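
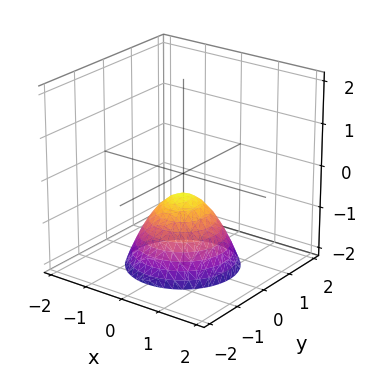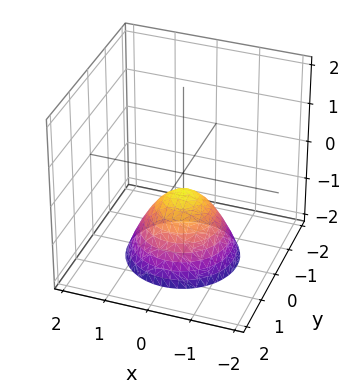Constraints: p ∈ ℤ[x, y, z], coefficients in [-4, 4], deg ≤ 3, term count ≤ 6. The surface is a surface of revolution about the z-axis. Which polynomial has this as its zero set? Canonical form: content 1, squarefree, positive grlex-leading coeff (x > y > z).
2*x^2 + 2*y^2 + 2*z + 1

deg p = 2. No degree-1 surface has this shape.
By symmetry, every cross-section ⟂ z is a circle, so x, y appear only via x² + y².
Observable constraints: no x-intercept at any integer in the box; no y-intercept at any integer in the box.
Matching integer coefficients to the picture gives p.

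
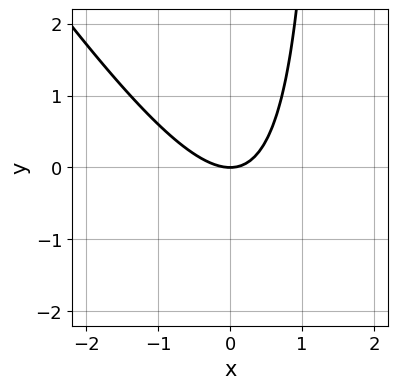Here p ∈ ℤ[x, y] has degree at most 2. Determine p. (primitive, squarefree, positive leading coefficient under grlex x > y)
3*x^2 + 2*x*y - 3*y

The degree is 2 — no degree-1 curve has this shape.
Observable constraints: it meets the x-axis at x = 0 (among the integer gridlines); one y-axis crossing is at y = 0.
Matching integer coefficients to the picture gives p.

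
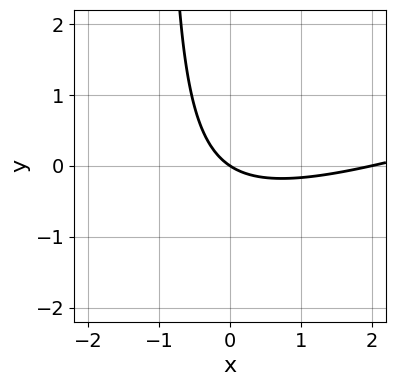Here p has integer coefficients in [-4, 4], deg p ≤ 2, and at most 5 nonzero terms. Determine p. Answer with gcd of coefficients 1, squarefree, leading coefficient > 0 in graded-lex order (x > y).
x^2 - 3*x*y - 2*x - 3*y

1. The degree is 2 — no degree-1 curve has this shape.
2. Observable constraints: among the integer gridlines, it crosses the x-axis at x ∈ {0, 2}; one y-axis crossing is at y = 0.
3. Solving for integer coefficients yields p as stated.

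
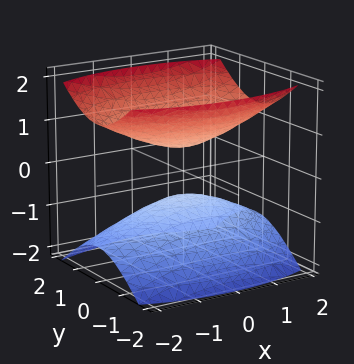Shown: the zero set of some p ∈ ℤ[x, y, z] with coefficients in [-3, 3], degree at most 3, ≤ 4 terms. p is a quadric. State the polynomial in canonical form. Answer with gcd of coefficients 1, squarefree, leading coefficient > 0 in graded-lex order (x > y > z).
x^2 + 3*y^2 - 3*z^2 + 1

1. There are 2 components. They look like related sheets of one shape, so recover p as a whole.
2. Degree: two separate bowl-shaped sheets opening away from each other; a quadric, so deg p = 2.
3. Symmetries: mirror symmetry x ↦ −x ⇒ only even powers of x; it's symmetric under z → −z, forcing even powers of z; it's symmetric under y → −y, forcing even powers of y.
4. Against the integer gridlines: it misses every integer gridline on the x-axis; the surface avoids every integer y-axis point in the box.
5. Solving for integer coefficients yields p as stated.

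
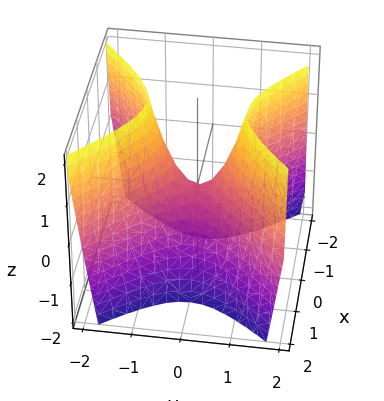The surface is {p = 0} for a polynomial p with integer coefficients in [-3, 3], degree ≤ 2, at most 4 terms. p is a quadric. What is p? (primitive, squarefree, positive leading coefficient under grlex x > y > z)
1. Degree: a saddle surface; a quadric, so deg p = 2.
2. Symmetries: mirror symmetry y ↦ −y ⇒ only even powers of y; it's symmetric under x → −x, forcing even powers of x.
3. Checking where it meets the axes: one y-axis crossing is at y = 0; it meets the x-axis at x = 0 (among the integer gridlines).
4. Matching integer coefficients to the picture gives p.

2*x^2 - 2*y^2 + z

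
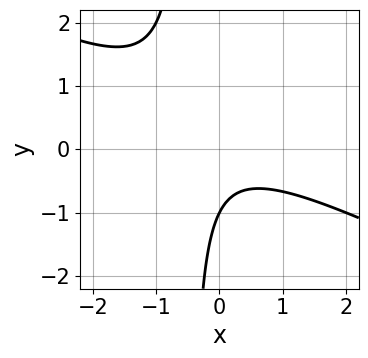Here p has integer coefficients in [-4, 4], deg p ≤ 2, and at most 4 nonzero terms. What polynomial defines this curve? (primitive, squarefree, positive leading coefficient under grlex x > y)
1. Degree: a generic line meets the curve in up to 2 points, so deg p = 2.
2. Observable constraints: it meets the y-axis at y = -1 (among the integer gridlines); it misses every integer gridline on the x-axis.
3. Together with the visible shape, these determine p as stated.

x^2 + 2*x*y + y + 1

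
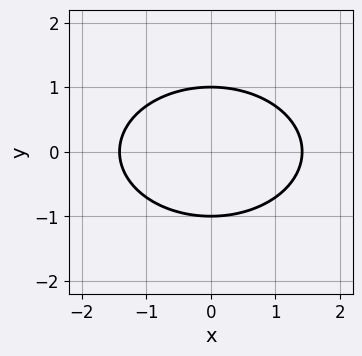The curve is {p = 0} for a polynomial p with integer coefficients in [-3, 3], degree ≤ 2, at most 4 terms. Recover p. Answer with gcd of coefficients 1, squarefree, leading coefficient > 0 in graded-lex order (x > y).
(a) deg p = 2. A generic line meets the curve in up to 2 points.
(b) Symmetries: it's symmetric under x → −x, forcing even powers of x; it's symmetric under y → −y, forcing even powers of y.
(c) Checking where it meets the axes: the y-axis gridline crossings are at y ∈ {-1, 1}.
(d) Matching integer coefficients to the picture gives p.

x^2 + 2*y^2 - 2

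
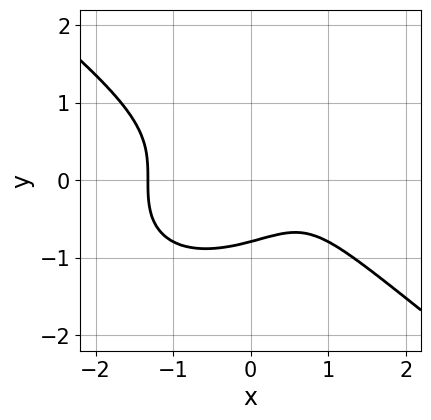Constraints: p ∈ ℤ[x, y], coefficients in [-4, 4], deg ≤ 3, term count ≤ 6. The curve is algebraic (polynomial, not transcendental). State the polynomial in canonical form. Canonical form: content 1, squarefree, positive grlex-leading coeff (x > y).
(a) deg p = 3. No degree-2 curve has this shape.
(b) Matching integer coefficients to the picture gives p.

x^3 + 2*y^3 - x + 1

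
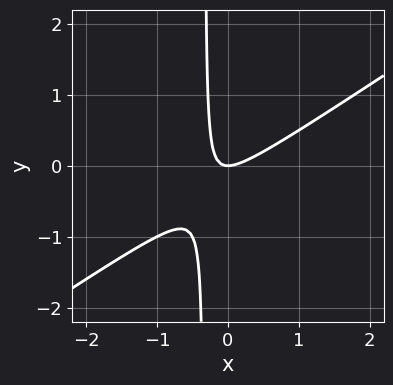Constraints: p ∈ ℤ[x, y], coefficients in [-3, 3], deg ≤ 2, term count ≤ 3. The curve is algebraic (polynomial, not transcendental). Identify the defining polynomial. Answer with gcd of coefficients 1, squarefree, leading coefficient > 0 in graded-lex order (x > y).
2*x^2 - 3*x*y - y

deg p = 2. No degree-1 curve has this shape.
Reading off the gridlines: it crosses the y-axis at the gridline y = 0; it meets the x-axis at x = 0 (among the integer gridlines).
These observations pin down the coefficients.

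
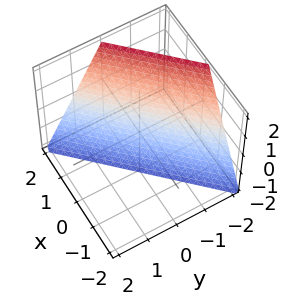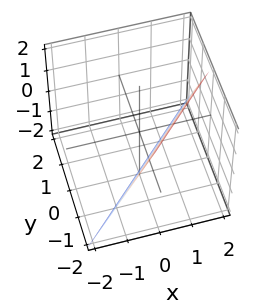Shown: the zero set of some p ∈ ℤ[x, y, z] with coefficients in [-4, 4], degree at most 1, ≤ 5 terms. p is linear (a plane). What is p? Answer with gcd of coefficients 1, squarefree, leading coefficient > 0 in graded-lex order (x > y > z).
The degree is 1 — the surface is flat (a plane).
Observable constraints: one z-axis crossing is at z = -2; it meets the y-axis at y = -1 (among the integer gridlines); it crosses the x-axis at the gridline x = 1.
The integer polynomial consistent with all of this is the stated p.

2*x - 2*y - z - 2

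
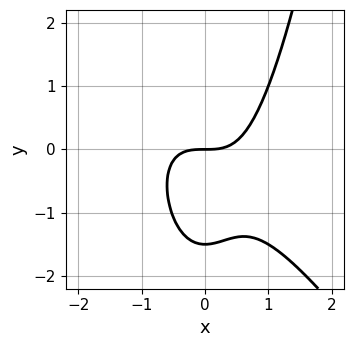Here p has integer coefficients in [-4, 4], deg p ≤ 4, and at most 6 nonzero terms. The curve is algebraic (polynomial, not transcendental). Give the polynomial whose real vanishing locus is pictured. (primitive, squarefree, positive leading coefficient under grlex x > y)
3*x^3 + 2*x^2*y - 2*y^2 - 3*y

First, deg p = 3. The shape is more complex than any degree-2 curve.
Next, against the integer gridlines: one x-axis crossing is at x = 0; it meets the y-axis at y = 0 (among the integer gridlines).
Finally, putting this together gives p.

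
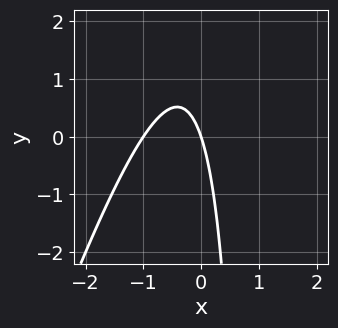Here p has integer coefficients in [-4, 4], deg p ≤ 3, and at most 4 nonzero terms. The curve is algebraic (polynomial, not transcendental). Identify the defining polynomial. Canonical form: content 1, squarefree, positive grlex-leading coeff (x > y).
(a) The degree is 2 — no degree-1 curve has this shape.
(b) From the axis intercepts and sections: one y-axis crossing is at y = 0; among the integer gridlines, it crosses the x-axis at x ∈ {-1, 0}.
(c) Fitting integer coefficients to these (and the overall shape) gives p.

3*x^2 - x*y + 3*x + y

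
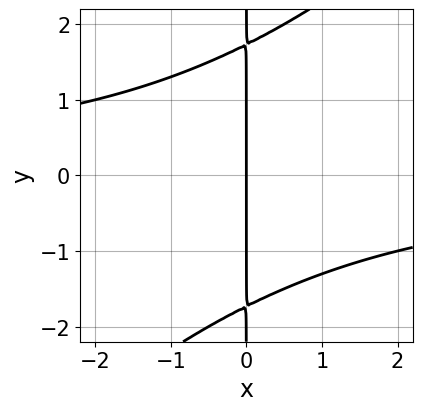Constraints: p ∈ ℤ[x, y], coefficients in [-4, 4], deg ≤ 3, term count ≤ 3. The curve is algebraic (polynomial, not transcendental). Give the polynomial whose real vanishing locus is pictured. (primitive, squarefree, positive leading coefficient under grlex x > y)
First, deg p = 3.
Then, from the visible intercepts: the visible y-axis segment lies entirely on the curve; it meets the x-axis at x = 0 (among the integer gridlines).
Finally, matching integer coefficients to the picture gives p.

x^2*y - x*y^2 + 3*x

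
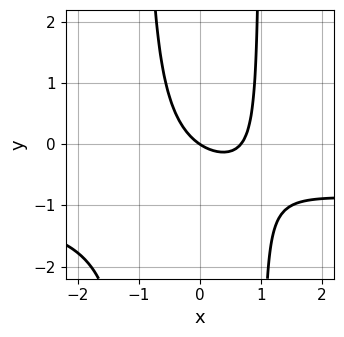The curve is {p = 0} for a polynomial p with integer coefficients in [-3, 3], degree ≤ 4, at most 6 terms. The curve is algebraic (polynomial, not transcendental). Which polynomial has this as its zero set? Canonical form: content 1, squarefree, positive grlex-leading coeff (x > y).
1. Degree: the shape is more complex than any degree-2 curve, so deg p = 3.
2. Observable constraints: one x-axis crossing is at x = 0; it crosses the y-axis at the gridline y = 0.
3. Assembling these constraints gives the stated polynomial.

3*x^2*y + 3*x^2 - 2*x - 3*y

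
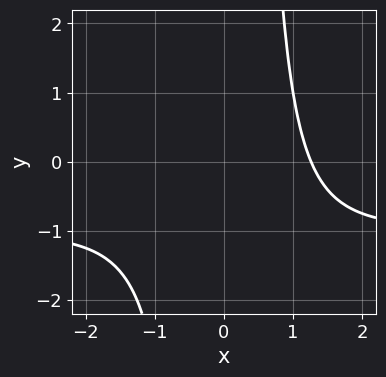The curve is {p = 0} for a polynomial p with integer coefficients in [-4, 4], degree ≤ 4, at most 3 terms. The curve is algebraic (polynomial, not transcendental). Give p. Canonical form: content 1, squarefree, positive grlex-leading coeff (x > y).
x^3*y + x^3 - 2

(a) deg p = 4. The shape is more complex than any degree-3 curve.
(b) Against the integer gridlines: the curve avoids every integer y-axis point in the box.
(c) Putting this together gives p.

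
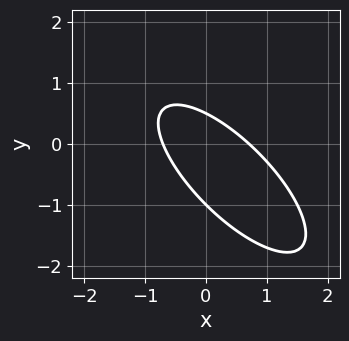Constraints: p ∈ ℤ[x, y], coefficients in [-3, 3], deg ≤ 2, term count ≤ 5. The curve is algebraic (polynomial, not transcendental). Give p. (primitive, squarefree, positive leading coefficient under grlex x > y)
2*x^2 + 3*x*y + 2*y^2 + y - 1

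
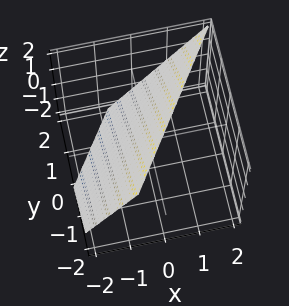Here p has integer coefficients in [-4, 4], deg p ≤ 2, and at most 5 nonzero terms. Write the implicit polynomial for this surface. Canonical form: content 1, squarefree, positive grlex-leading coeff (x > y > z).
3*x - 2*y - 2*z + 2

1. deg p = 1.
2. Checking where it meets the axes: it crosses the z-axis at the gridline z = 1; it crosses the y-axis at the gridline y = 1.
3. The integer polynomial consistent with all of this is the stated p.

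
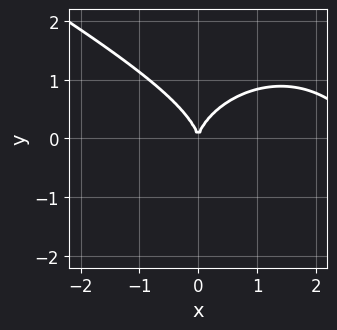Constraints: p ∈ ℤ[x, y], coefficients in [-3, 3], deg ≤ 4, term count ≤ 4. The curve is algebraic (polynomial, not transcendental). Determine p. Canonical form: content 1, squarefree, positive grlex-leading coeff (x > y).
x^3 + x^2*y + 2*y^3 - 3*x^2

(a) The degree is 3 — a generic line meets the curve in up to 3 points.
(b) Against the integer gridlines: it crosses the x-axis at the gridline x = 0; one y-axis crossing is at y = 0.
(c) The integer polynomial consistent with all of this is the stated p.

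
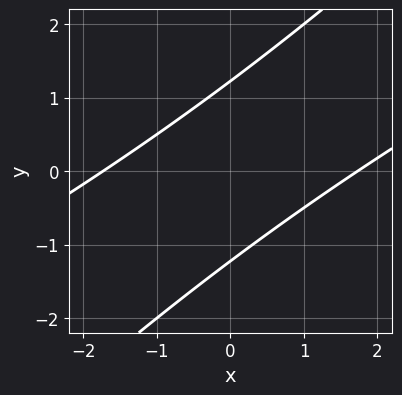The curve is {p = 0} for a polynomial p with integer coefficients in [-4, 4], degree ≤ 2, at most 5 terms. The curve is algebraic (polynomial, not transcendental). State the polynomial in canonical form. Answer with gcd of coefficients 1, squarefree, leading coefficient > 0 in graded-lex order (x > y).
deg p = 2.
Solving for integer coefficients yields p as stated.

x^2 - 3*x*y + 2*y^2 - 3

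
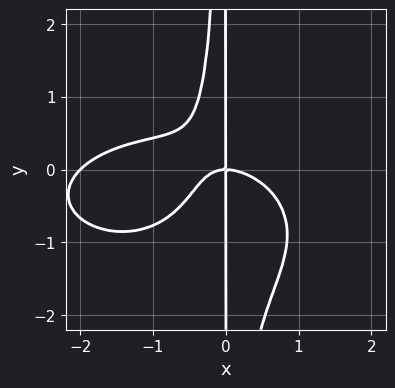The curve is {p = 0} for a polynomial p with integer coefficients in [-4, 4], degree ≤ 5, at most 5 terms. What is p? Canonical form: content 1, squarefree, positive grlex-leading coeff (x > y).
1. The degree is 4 — the shape is more complex than any degree-3 curve.
2. Against the integer gridlines: among the integer gridlines, it crosses the x-axis at x ∈ {-2, 0}; every point of the y-axis in the box is on the curve.
3. Matching integer coefficients to the picture gives p.

x^4 + 3*x^2*y^2 + 2*x^3 + 3*x^2*y + 2*x*y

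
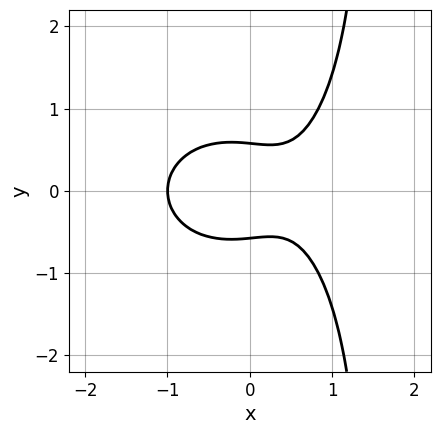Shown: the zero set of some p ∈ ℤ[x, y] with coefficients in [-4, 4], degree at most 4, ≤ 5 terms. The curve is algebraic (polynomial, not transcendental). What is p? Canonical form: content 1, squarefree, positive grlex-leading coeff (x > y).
The degree is 3 — a generic line meets the curve in up to 3 points.
Symmetries: the y ↦ −y reflection is a symmetry, so y appears only in even powers.
From the axis intercepts and sections: it meets the x-axis at x = -1 (among the integer gridlines).
Putting this together gives p.

2*x^3 + 2*x*y^2 - 3*y^2 - x + 1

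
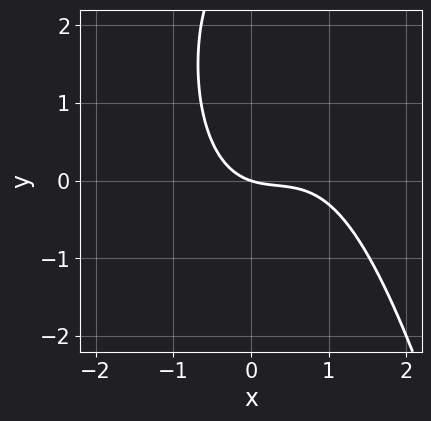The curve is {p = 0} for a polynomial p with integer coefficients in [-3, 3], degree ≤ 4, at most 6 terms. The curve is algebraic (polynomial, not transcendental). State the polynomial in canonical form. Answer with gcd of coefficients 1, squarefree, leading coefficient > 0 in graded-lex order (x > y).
2*x^3 - 2*x^2 - y^2 + x + 3*y

1. The degree is 3 — the shape is more complex than any degree-2 curve.
2. From the visible intercepts: it meets the y-axis at y = 0 (among the integer gridlines); one x-axis crossing is at x = 0.
3. Solving for integer coefficients yields p as stated.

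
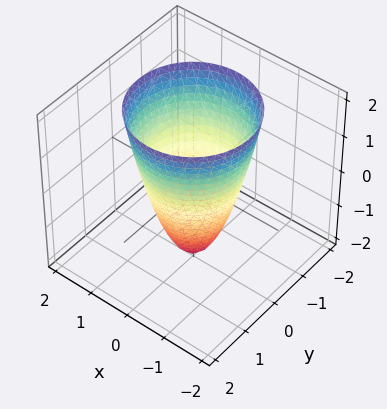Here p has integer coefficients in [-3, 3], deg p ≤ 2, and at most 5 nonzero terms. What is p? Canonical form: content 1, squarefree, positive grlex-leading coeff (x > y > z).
First, degree: no degree-1 surface has this shape, so deg p = 2.
Next, symmetry: every cross-section ⟂ z is a circle, so x, y appear only via x² + y².
Then, observable constraints: the x-axis gridline crossings are at x ∈ {-1, 1}; the y-axis gridline crossings are at y ∈ {-1, 1}.
Finally, assembling these constraints gives the stated polynomial. Check: (0, 0, -2) on the z-axis lies on the surface, and p(0, 0, -2) = 0. ✓

2*x^2 + 2*y^2 - z - 2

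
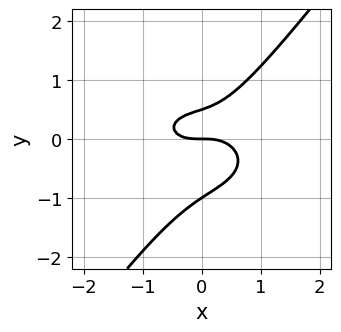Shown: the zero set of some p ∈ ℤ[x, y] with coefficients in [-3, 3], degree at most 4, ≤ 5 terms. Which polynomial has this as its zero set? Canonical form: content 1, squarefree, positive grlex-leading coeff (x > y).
(a) deg p = 3. No degree-2 curve has this shape.
(b) Observable constraints: it crosses the x-axis at the gridline x = 0; among the integer gridlines, it crosses the y-axis at y ∈ {-1, 0}.
(c) These observations pin down the coefficients.

x^3 + 2*x*y^2 - 2*y^3 - y^2 + y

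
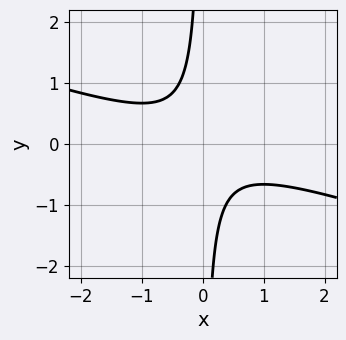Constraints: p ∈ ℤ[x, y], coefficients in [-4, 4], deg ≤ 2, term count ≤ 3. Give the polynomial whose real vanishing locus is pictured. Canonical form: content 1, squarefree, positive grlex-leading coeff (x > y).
x^2 + 3*x*y + 1

deg p = 2. No degree-1 curve has this shape.
Reading off the gridlines: no y-intercept at any integer in the box; the curve avoids every integer x-axis point in the box.
Assembling these constraints gives the stated polynomial.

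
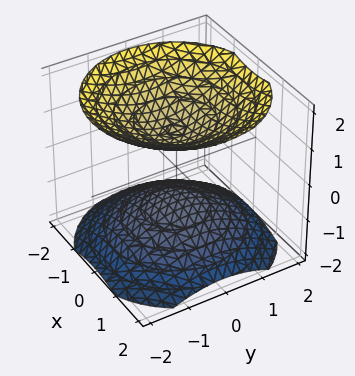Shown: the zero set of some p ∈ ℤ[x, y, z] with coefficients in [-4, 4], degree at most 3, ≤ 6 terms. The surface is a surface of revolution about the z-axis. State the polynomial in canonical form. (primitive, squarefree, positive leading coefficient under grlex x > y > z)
(a) The picture has 2 separate pieces.
(b) deg p = 2.
(c) Symmetries: rotational symmetry about the z-axis ⇒ p depends on x, y only through x² + y².
(d) Reading off the gridlines: among the integer gridlines, it crosses the z-axis at z ∈ {-1, 1}; the surface avoids every integer x-axis point in the box.
(e) Assembling these constraints gives the stated polynomial.

2*x^2 + 2*y^2 - 3*z^2 + 3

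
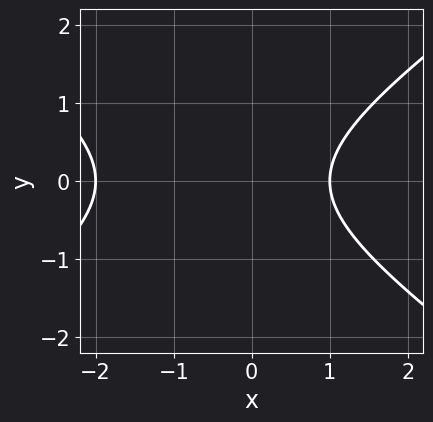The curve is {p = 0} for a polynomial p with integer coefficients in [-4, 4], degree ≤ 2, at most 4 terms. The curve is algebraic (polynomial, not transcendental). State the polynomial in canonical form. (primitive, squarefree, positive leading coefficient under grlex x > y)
x^2 - 2*y^2 + x - 2

First, deg p = 2.
Then, symmetries: it's symmetric under y → −y, forcing even powers of y.
Next, observable constraints: the x-axis gridline crossings are at x ∈ {-2, 1}; no y-intercept at any integer in the box.
Finally, together with the visible shape, these determine p as stated.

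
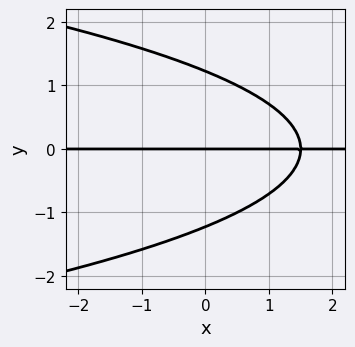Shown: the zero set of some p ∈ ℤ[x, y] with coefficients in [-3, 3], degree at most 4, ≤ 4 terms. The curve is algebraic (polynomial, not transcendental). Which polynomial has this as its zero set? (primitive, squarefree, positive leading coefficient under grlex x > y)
2*y^3 + 2*x*y - 3*y

Degree: no degree-2 curve has this shape, so deg p = 3.
Observable constraints: the visible x-axis segment lies entirely on the curve; it crosses the y-axis at the gridline y = 0.
These observations pin down the coefficients.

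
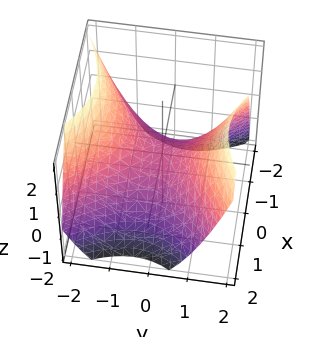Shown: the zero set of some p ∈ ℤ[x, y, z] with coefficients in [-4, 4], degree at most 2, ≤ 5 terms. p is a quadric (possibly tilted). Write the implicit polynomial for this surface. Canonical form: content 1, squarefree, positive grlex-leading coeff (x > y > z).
1. Degree: the shape is more complex than any degree-1 surface, so deg p = 2.
2. Reading off the gridlines: one x-axis crossing is at x = 0; it meets the y-axis at y = 0 (among the integer gridlines); it meets the z-axis at z = 0 (among the integer gridlines).
3. Fitting integer coefficients to these (and the overall shape) gives p.

2*x^2 - x*y - 2*y^2 + 3*z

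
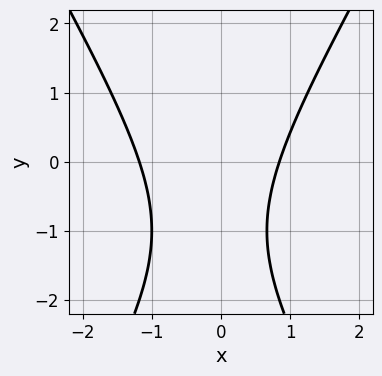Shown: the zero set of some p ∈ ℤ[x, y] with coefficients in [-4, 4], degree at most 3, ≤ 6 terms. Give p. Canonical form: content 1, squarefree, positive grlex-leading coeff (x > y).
3*x^2 - y^2 + x - 2*y - 3

The degree is 2 — the shape is more complex than any degree-1 curve.
Against the integer gridlines: no y-intercept at any integer in the box.
Putting this together gives p.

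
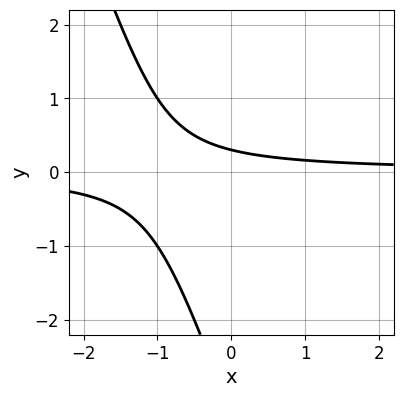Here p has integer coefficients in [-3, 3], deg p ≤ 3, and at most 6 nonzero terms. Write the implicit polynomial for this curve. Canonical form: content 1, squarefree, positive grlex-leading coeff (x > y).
3*x*y + y^2 + 3*y - 1

1. The degree is 2 — the shape is more complex than any degree-1 curve.
2. Checking where it meets the axes: it misses every integer gridline on the x-axis.
3. Together with the visible shape, these determine p as stated.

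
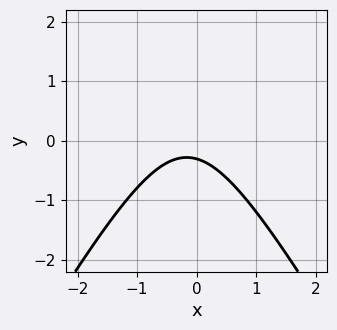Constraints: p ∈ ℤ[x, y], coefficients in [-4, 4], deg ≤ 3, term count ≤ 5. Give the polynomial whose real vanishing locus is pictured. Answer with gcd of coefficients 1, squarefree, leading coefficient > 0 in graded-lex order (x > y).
3*x^2 - y^2 + x + 3*y + 1

Degree: no degree-1 curve has this shape, so deg p = 2.
Observable constraints: no x-intercept at any integer in the box.
Together with the visible shape, these determine p as stated.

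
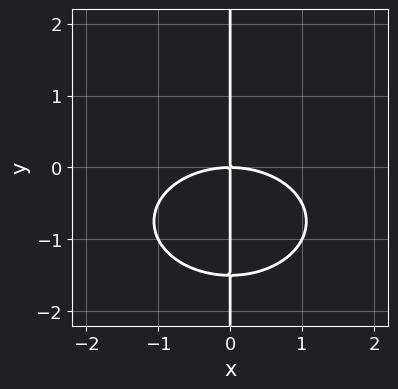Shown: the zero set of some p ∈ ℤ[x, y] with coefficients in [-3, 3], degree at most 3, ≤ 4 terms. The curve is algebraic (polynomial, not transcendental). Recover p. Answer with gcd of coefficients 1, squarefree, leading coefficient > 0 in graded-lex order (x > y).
Degree: no degree-2 curve has this shape, so deg p = 3.
From the axis intercepts and sections: every point of the y-axis in the box is on the curve; one x-axis crossing is at x = 0.
The integer polynomial consistent with all of this is the stated p.

x^3 + 2*x*y^2 + 3*x*y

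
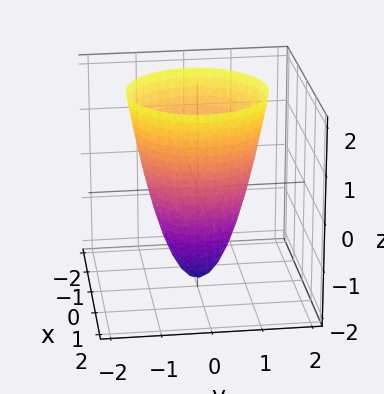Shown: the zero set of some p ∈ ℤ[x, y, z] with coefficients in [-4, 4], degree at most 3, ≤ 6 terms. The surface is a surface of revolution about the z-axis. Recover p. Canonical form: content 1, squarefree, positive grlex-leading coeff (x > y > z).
First, deg p = 2.
Next, symmetries: rotational symmetry about the z-axis ⇒ p depends on x, y only through x² + y².
Next, reading off the gridlines: the x-axis gridline crossings are at x ∈ {-1, 1}; one z-axis crossing is at z = -2.
Finally, these observations pin down the coefficients.

2*x^2 + 2*y^2 - z - 2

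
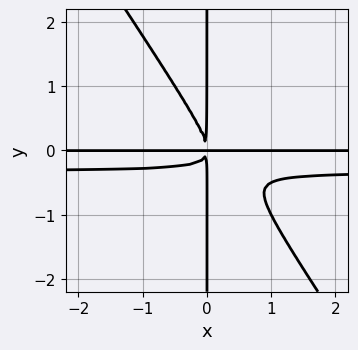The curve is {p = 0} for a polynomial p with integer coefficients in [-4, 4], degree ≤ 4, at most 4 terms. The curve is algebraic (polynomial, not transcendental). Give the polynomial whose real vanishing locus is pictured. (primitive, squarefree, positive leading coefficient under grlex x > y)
3*x^2*y^2 + 2*x*y^3 + x^2*y

deg p = 4. The shape is more complex than any degree-3 curve.
From the axis intercepts and sections: the visible x-axis segment lies entirely on the curve; the visible y-axis segment lies entirely on the curve.
Together with the visible shape, these determine p as stated.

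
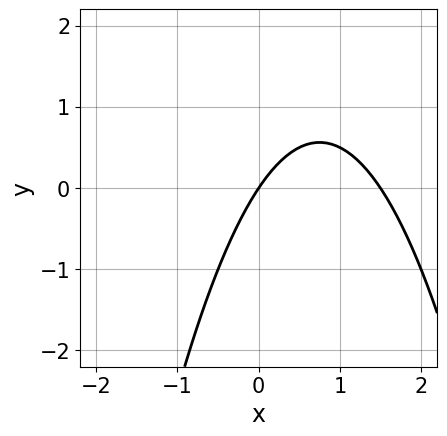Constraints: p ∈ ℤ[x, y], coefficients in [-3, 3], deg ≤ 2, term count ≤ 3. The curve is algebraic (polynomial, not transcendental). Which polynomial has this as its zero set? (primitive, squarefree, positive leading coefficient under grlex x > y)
2*x^2 - 3*x + 2*y

1. Degree: no degree-1 curve has this shape, so deg p = 2.
2. Reading off the gridlines: one y-axis crossing is at y = 0; it meets the x-axis at x = 0 (among the integer gridlines).
3. The integer polynomial consistent with all of this is the stated p.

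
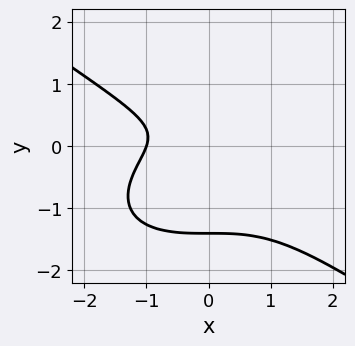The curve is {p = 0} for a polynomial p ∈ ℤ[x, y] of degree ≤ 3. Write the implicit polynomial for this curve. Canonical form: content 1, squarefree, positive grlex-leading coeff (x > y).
x^3 + 3*y^3 + 3*y^2 - y + 1

(a) Degree: the shape is more complex than any degree-2 curve, so deg p = 3.
(b) Observable constraints: one x-axis crossing is at x = -1.
(c) Fitting integer coefficients to these (and the overall shape) gives p.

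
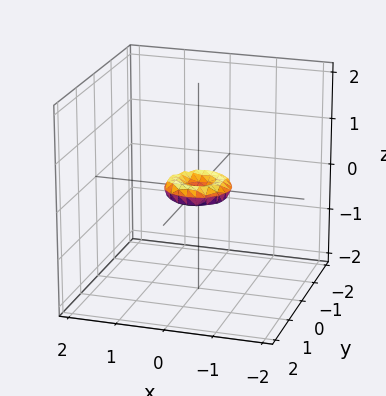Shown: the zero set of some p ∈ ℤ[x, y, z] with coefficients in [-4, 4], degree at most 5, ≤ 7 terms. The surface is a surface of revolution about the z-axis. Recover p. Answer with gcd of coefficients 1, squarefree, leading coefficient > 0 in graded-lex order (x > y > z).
2*x^4 + 4*x^2*y^2 + 2*y^4 - x^2 - y^2 + 3*z^2

(a) deg p = 4.
(b) Symmetry: the surface is invariant under rotation about z: p = q(x² + y², z).
(c) Checking where it meets the axes: one x-axis crossing is at x = 0; a circular section at z = 0 has radius between 0 and 1; it crosses the z-axis at the gridline z = 0; it crosses the y-axis at the gridline y = 0.
(d) Assembling these constraints gives the stated polynomial.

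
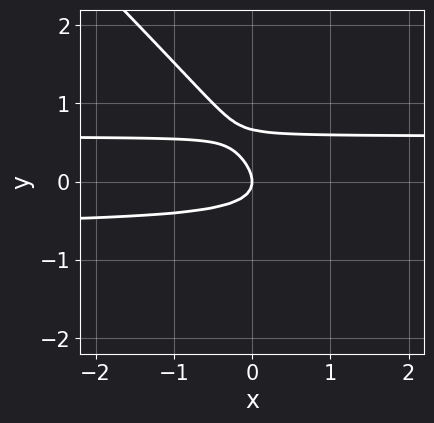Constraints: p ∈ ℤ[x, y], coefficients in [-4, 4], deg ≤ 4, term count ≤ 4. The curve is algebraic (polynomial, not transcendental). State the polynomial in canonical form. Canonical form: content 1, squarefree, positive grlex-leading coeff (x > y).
First, degree: the shape is more complex than any degree-2 curve, so deg p = 3.
Then, from the visible intercepts: one y-axis crossing is at y = 0; it crosses the x-axis at the gridline x = 0.
Finally, the integer polynomial consistent with all of this is the stated p.

3*x*y^2 + 3*y^3 - 2*y^2 - x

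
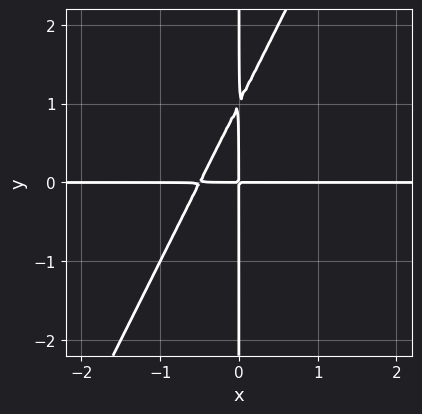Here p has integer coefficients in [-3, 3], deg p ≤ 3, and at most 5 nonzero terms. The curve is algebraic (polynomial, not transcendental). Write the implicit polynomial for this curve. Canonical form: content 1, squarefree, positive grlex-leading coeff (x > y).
deg p = 3. The shape is more complex than any degree-2 curve.
From the visible intercepts: the visible x-axis segment lies entirely on the curve; every point of the y-axis in the box is on the curve.
These observations pin down the coefficients.

2*x^2*y - x*y^2 + x*y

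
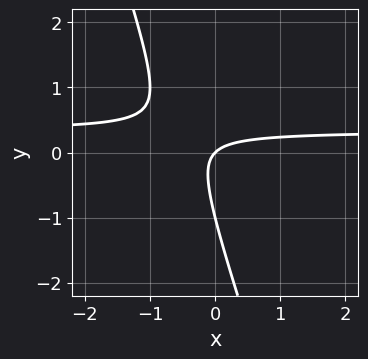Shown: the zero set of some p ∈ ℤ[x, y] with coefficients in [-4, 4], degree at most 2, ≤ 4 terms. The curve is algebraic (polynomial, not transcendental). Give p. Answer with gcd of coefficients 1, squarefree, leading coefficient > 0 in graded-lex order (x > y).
3*x*y + y^2 - x + y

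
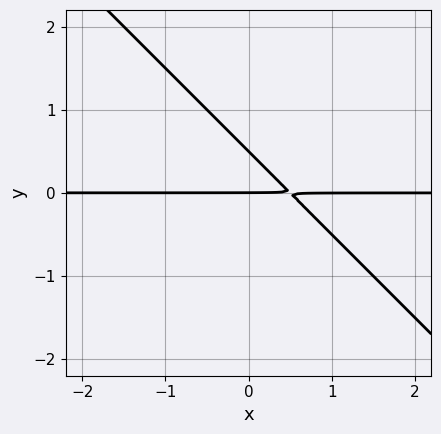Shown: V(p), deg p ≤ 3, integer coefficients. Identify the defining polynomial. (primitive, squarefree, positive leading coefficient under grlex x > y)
Degree: no degree-1 curve has this shape, so deg p = 2.
Observable constraints: one y-axis crossing is at y = 0; every point of the x-axis in the box is on the curve.
The integer polynomial consistent with all of this is the stated p.

2*x*y + 2*y^2 - y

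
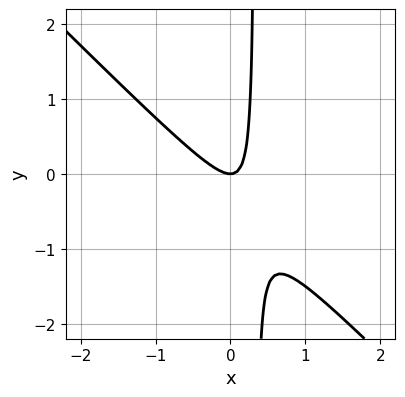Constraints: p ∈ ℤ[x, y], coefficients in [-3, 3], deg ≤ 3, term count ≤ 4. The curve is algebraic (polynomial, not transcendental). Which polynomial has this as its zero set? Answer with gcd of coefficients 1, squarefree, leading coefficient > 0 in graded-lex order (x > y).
3*x^2 + 3*x*y - y

deg p = 2. The shape is more complex than any degree-1 curve.
Observable constraints: it crosses the y-axis at the gridline y = 0; it meets the x-axis at x = 0 (among the integer gridlines).
Together with the visible shape, these determine p as stated.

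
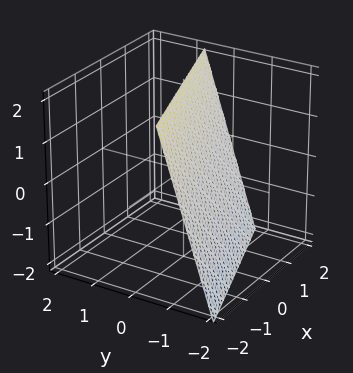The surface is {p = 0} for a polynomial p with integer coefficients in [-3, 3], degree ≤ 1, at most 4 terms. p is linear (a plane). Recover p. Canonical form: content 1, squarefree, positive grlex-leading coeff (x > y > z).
x - 3*y + z - 2

1. Degree: every cross-section is a straight line — this is a plane, so deg p = 1.
2. From the visible intercepts: it crosses the z-axis at the gridline z = 2; it meets the x-axis at x = 2 (among the integer gridlines).
3. Matching integer coefficients to the picture gives p.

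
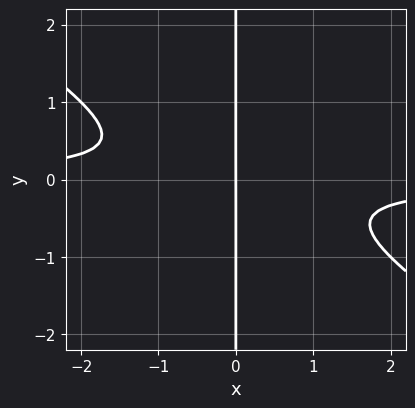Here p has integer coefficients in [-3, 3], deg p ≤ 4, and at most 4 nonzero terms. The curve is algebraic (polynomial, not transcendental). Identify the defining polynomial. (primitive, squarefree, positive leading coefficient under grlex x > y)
2*x^2*y + 3*x*y^2 + x

1. The degree is 3 — a generic line meets the curve in up to 3 points.
2. Observable constraints: one x-axis crossing is at x = 0; every point of the y-axis in the box is on the curve.
3. Fitting integer coefficients to these (and the overall shape) gives p.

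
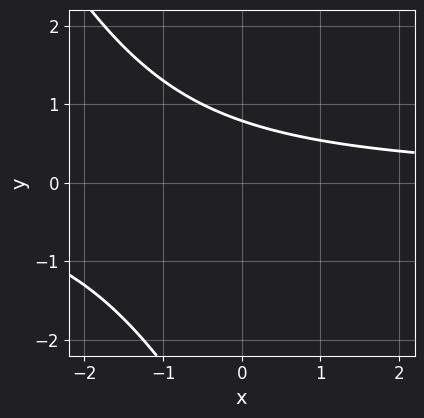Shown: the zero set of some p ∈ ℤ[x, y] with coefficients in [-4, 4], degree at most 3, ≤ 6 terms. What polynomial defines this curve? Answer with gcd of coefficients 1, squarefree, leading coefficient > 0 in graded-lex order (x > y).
2*x*y + y^2 + 3*y - 3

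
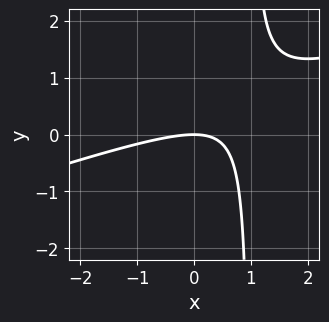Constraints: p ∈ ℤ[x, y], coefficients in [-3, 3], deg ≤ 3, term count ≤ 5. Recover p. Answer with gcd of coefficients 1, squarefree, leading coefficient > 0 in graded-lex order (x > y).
x^2 - 3*x*y + 3*y

1. deg p = 2. The shape is more complex than any degree-1 curve.
2. Reading off the gridlines: it meets the y-axis at y = 0 (among the integer gridlines); it crosses the x-axis at the gridline x = 0.
3. These observations pin down the coefficients.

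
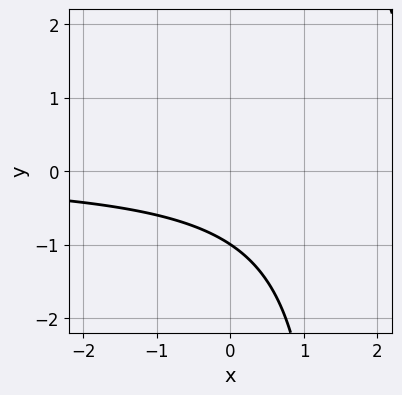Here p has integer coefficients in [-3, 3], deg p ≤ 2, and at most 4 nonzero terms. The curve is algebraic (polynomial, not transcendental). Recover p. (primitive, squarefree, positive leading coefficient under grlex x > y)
2*x*y - 3*y - 3

deg p = 2. No degree-1 curve has this shape.
Checking where it meets the axes: the curve avoids every integer x-axis point in the box; one y-axis crossing is at y = -1.
Fitting integer coefficients to these (and the overall shape) gives p.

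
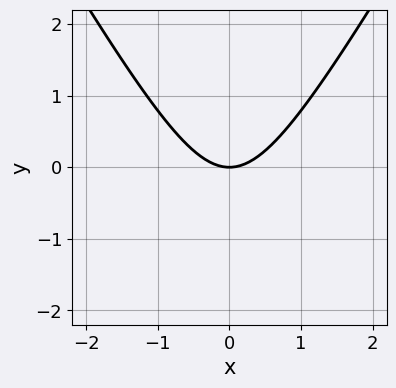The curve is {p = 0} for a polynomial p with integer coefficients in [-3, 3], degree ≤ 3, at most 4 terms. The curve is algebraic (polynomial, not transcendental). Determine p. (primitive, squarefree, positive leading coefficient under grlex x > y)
3*x^2 - y^2 - 3*y

First, deg p = 2. A generic line meets the curve in up to 2 points.
Then, symmetries: the x ↦ −x reflection is a symmetry, so x appears only in even powers.
Then, checking where it meets the axes: it meets the y-axis at y = 0 (among the integer gridlines); it meets the x-axis at x = 0 (among the integer gridlines).
Finally, together with the visible shape, these determine p as stated.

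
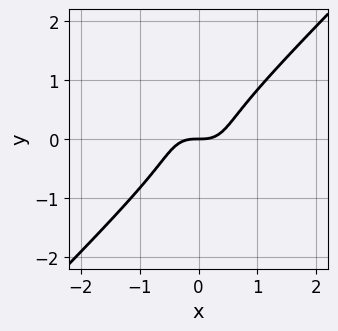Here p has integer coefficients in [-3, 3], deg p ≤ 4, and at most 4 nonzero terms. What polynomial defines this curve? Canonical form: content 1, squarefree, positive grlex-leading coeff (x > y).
2*x^3 - 2*y^3 - y

(a) Degree: a generic line meets the curve in up to 3 points, so deg p = 3.
(b) Observable constraints: one x-axis crossing is at x = 0; it meets the y-axis at y = 0 (among the integer gridlines).
(c) These observations pin down the coefficients.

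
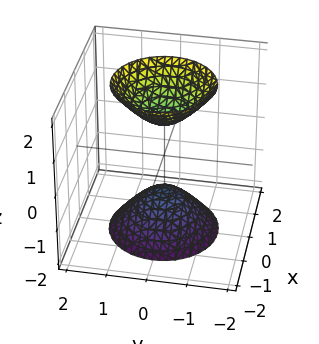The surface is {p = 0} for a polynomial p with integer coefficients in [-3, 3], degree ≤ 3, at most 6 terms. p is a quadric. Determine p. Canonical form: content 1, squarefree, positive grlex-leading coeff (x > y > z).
2*x^2 + 2*y^2 - z^2 + 1

(a) I count 2 distinct pieces.
(b) deg p = 2.
(c) Symmetries: it's symmetric under z → −z, forcing even powers of z; the z-axis is an axis of rotation, so x and y enter only as x² + y².
(d) From the visible intercepts: the surface avoids every integer y-axis point in the box; a circular section at z = 2 has radius between 1 and 2.
(e) Matching integer coefficients to the picture gives p.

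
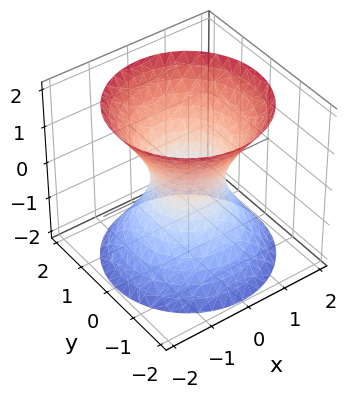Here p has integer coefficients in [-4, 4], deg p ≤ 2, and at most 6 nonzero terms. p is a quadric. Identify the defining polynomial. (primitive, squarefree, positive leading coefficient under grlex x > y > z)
(a) The degree is 2 — an hourglass — one-sheet hyperboloid; a quadric.
(b) Symmetries: it's symmetric under z → −z, forcing even powers of z; the z-axis is an axis of rotation, so x and y enter only as x² + y².
(c) From the axis intercepts and sections: no z-intercept at any integer in the box; a circular section at z = -2 has radius between 1 and 2.
(d) Fitting integer coefficients to these (and the overall shape) gives p.

3*x^2 + 3*y^2 - 2*z^2 - 2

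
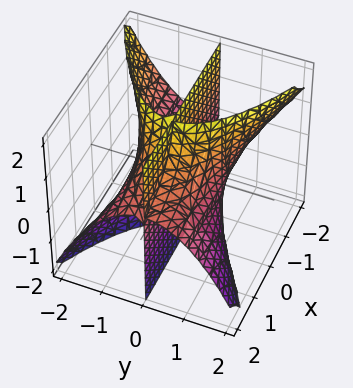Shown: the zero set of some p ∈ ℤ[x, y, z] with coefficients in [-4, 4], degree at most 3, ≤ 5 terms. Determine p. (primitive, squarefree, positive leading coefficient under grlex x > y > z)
(a) The picture has 2 separate pieces. They look like related sheets of one shape, so recover p as a whole.
(b) deg p = 3. The shape is more complex than any degree-2 surface.
(c) Checking where it meets the axes: among the integer gridlines, it crosses the y-axis at y ∈ {-1, 0, 1}; every point of the z-axis in the box is on the surface; every point of the x-axis in the box is on the surface.
(d) Assembling these constraints gives the stated polynomial.

x*y*z + y^3 - y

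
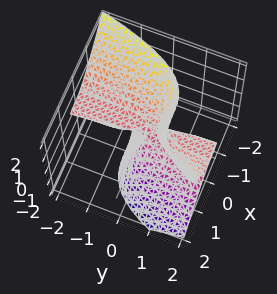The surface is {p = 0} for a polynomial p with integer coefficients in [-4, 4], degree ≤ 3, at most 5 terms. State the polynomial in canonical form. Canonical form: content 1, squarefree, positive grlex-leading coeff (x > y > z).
3*x^3 - 3*y*z^2 + z^3 + y*z

1. The degree is 3 — a generic line meets the surface in up to 3 points.
2. Observable constraints: it crosses the x-axis at the gridline x = 0; it crosses the z-axis at the gridline z = 0.
3. Solving for integer coefficients yields p as stated. Check: (0, 1, 0) on the y-axis lies on the surface, and p(0, 1, 0) = 0. ✓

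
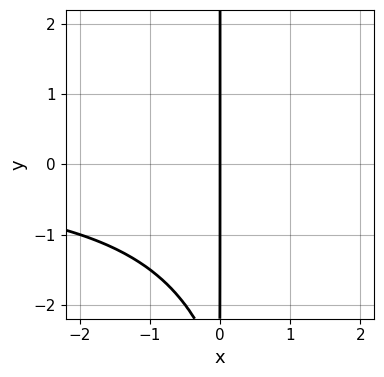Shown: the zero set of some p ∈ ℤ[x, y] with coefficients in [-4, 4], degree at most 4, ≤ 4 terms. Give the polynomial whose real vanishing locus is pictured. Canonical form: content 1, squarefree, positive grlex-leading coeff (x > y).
x^2*y - x*y - 3*x

1. deg p = 3. No degree-2 curve has this shape.
2. Reading off the gridlines: the visible y-axis segment lies entirely on the curve; it meets the x-axis at x = 0 (among the integer gridlines).
3. Solving for integer coefficients yields p as stated.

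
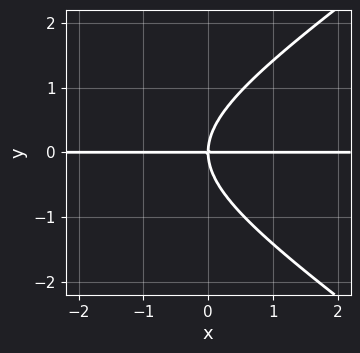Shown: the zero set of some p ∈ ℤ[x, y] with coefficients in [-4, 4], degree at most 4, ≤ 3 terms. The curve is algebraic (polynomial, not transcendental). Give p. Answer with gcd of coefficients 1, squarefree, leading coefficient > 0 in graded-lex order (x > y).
x^2*y - 2*y^3 + 3*x*y

1. Degree: the shape is more complex than any degree-2 curve, so deg p = 3.
2. Observable constraints: one y-axis crossing is at y = 0; the visible x-axis segment lies entirely on the curve.
3. Solving for integer coefficients yields p as stated.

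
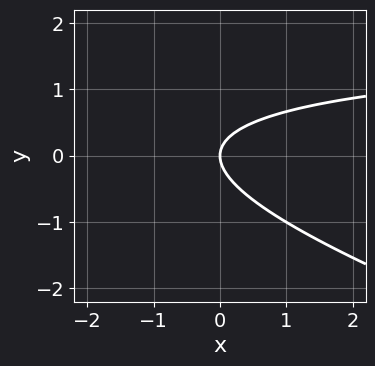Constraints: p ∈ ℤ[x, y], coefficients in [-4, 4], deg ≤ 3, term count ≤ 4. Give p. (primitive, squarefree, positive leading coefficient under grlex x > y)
1. deg p = 2. The shape is more complex than any degree-1 curve.
2. Observable constraints: it meets the y-axis at y = 0 (among the integer gridlines); it meets the x-axis at x = 0 (among the integer gridlines).
3. Matching integer coefficients to the picture gives p.

x*y + 3*y^2 - 2*x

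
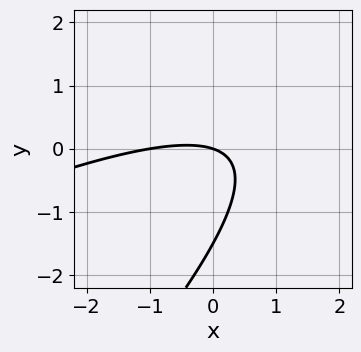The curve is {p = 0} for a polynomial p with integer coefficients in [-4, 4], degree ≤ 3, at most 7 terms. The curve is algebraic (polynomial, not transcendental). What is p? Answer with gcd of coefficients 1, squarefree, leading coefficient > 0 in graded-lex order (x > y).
(a) Degree: a generic line meets the curve in up to 2 points, so deg p = 2.
(b) Against the integer gridlines: it crosses the y-axis at the gridline y = 0; the x-axis gridline crossings are at x ∈ {-1, 0}.
(c) Matching integer coefficients to the picture gives p.

x^2 - 3*x*y + 2*y^2 + x + 3*y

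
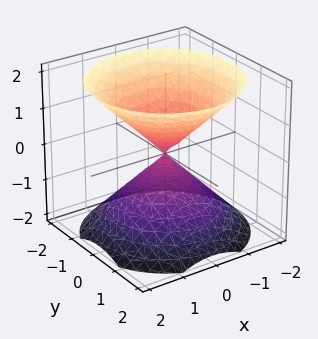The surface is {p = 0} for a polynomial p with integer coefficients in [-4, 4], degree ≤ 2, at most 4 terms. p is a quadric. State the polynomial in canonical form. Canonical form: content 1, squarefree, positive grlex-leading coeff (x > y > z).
x^2 + y^2 - z^2

1. The picture has 2 separate pieces. They look like related sheets of one shape, so recover p as a whole.
2. Degree: a double cone through the origin; a quadric, so deg p = 2.
3. Symmetries: the z ↦ −z reflection is a symmetry, so z appears only in even powers; every cross-section ⟂ z is a circle, so x, y appear only via x² + y².
4. From the axis intercepts and sections: it meets the x-axis at x = 0 (among the integer gridlines); it meets the z-axis at z = 0 (among the integer gridlines).
5. Matching integer coefficients to the picture gives p.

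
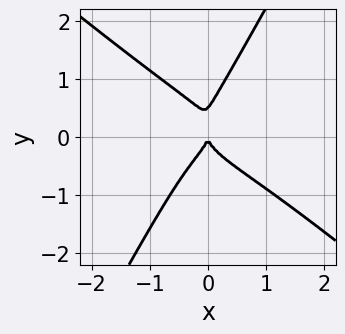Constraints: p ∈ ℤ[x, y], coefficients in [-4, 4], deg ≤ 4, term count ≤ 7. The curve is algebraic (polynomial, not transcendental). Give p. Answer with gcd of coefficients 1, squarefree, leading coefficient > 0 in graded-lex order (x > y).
(a) deg p = 4. The shape is more complex than any degree-3 curve.
(b) From the visible intercepts: one x-axis crossing is at x = 0; it meets the y-axis at y = 0 (among the integer gridlines).
(c) Together with the visible shape, these determine p as stated.

3*x^2*y^2 + 2*x*y^3 - 2*y^4 + y^3 + x^2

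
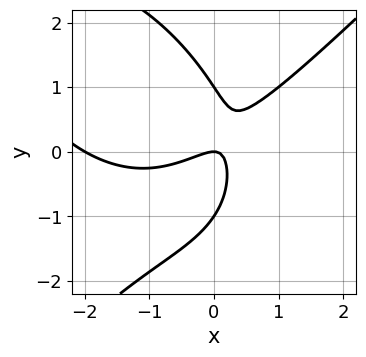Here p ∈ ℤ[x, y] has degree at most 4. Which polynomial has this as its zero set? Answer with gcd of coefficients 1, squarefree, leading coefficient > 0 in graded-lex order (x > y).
1. deg p = 3. No degree-2 curve has this shape.
2. From the visible intercepts: the y-axis gridline crossings are at y ∈ {-1, 0, 1}; the x-axis gridline crossings are at x ∈ {-2, 0}.
3. These observations pin down the coefficients.

x^3 - y^3 + 2*x^2 - 3*x*y + y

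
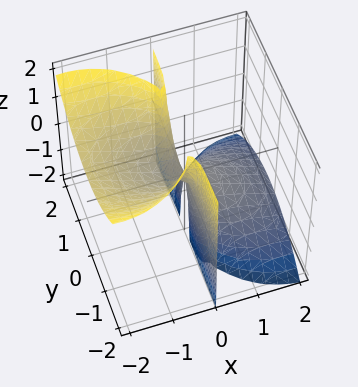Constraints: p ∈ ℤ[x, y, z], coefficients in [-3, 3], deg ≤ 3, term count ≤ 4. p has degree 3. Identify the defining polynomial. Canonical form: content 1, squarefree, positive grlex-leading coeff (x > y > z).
x^3 + 2*x^2*z + x*y^2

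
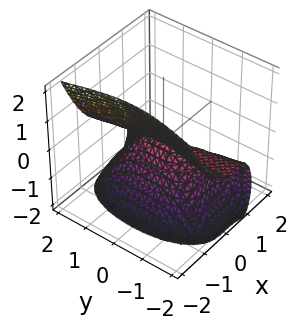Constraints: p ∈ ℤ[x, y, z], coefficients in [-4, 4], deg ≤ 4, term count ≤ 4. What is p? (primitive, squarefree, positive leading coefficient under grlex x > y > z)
3*x^3 + y^2*z - x^2 + 2*z^2

First, the degree is 3 — the shape is more complex than any degree-2 surface.
Then, from the axis intercepts and sections: it crosses the z-axis at the gridline z = 0; it crosses the x-axis at the gridline x = 0; every point of the y-axis in the box is on the surface.
Finally, matching integer coefficients to the picture gives p.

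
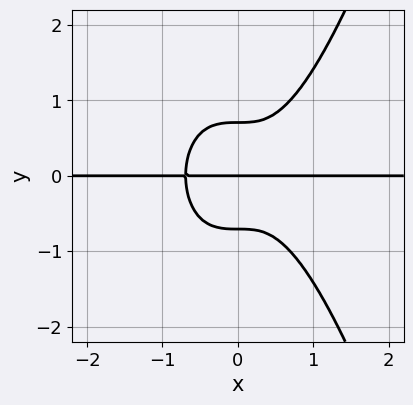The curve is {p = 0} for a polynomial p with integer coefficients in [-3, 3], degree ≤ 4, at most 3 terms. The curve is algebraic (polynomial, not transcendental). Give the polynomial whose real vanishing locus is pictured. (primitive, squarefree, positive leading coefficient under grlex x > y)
1. The degree is 4 — a generic line meets the curve in up to 4 points.
2. From the axis intercepts and sections: it crosses the y-axis at the gridline y = 0; every point of the x-axis in the box is on the curve.
3. Together with the visible shape, these determine p as stated.

3*x^3*y - 2*y^3 + y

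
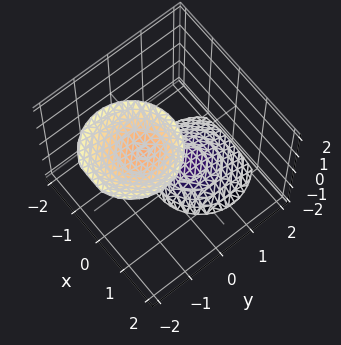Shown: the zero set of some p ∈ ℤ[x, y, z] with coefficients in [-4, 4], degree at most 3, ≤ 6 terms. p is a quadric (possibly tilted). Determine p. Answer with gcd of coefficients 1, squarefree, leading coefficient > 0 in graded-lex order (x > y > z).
3*x^2 + 3*y^2 + 3*y*z - z^2 + 3

(a) I count 2 distinct pieces. Treating them together as one polynomial.
(b) Degree: a generic line meets the surface in up to 2 points, so deg p = 2.
(c) From the visible intercepts: the surface avoids every integer y-axis point in the box; it misses every integer gridline on the x-axis.
(d) Fitting integer coefficients to these (and the overall shape) gives p.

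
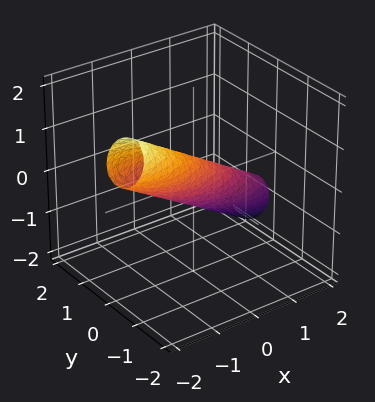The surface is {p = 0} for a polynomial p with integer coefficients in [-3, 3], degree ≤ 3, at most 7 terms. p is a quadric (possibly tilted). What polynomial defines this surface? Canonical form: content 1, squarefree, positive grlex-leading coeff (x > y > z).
x^2 + 3*x*z + 3*y^2 + 3*y*z + 3*z^2 - 1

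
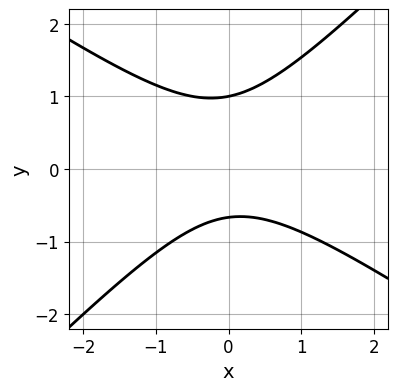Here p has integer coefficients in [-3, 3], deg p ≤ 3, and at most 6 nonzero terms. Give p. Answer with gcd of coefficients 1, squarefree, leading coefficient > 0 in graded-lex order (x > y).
2*x^2 + x*y - 3*y^2 + y + 2

First, the degree is 2 — no degree-1 curve has this shape.
Then, reading off the gridlines: it meets the y-axis at y = 1 (among the integer gridlines); it misses every integer gridline on the x-axis.
Finally, solving for integer coefficients yields p as stated.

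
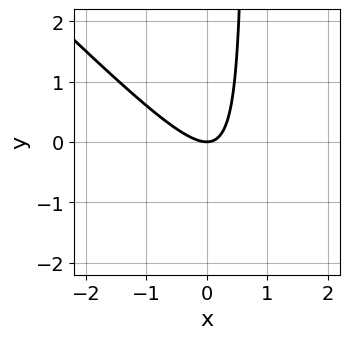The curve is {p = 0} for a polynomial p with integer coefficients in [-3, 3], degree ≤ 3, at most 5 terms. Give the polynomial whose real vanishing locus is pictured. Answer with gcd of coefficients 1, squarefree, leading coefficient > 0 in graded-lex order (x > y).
3*x^2 + 3*x*y - 2*y

1. The degree is 2 — the shape is more complex than any degree-1 curve.
2. Observable constraints: it meets the y-axis at y = 0 (among the integer gridlines); it crosses the x-axis at the gridline x = 0.
3. These observations pin down the coefficients.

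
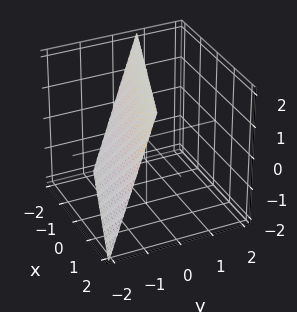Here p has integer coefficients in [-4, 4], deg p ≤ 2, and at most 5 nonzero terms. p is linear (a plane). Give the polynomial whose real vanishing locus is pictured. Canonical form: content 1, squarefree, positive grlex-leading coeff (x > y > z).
(a) deg p = 1.
(b) From the axis intercepts and sections: one x-axis crossing is at x = -2; it crosses the z-axis at the gridline z = 2.
(c) The integer polynomial consistent with all of this is the stated p.

x + 3*y - z + 2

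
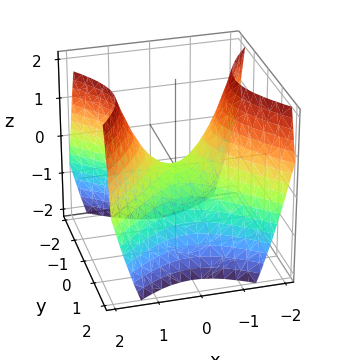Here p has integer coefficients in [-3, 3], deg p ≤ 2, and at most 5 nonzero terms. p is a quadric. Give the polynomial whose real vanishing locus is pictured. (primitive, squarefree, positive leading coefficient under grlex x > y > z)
x^2 - y^2 - z

First, deg p = 2.
Next, symmetries: mirror symmetry y ↦ −y ⇒ only even powers of y; the x ↦ −x reflection is a symmetry, so x appears only in even powers.
Next, checking where it meets the axes: it crosses the y-axis at the gridline y = 0; it crosses the z-axis at the gridline z = 0; it crosses the x-axis at the gridline x = 0.
Finally, together with the visible shape, these determine p as stated.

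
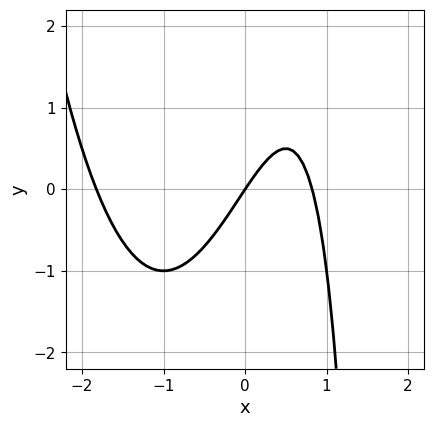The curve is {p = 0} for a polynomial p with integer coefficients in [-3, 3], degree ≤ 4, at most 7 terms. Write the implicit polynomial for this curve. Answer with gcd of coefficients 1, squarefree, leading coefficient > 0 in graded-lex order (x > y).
First, degree: the shape is more complex than any degree-2 curve, so deg p = 3.
Then, from the axis intercepts and sections: it meets the x-axis at x = 0 (among the integer gridlines); it crosses the y-axis at the gridline y = 0.
Finally, the integer polynomial consistent with all of this is the stated p.

2*x^3 + 2*x^2 - x*y - 3*x + 2*y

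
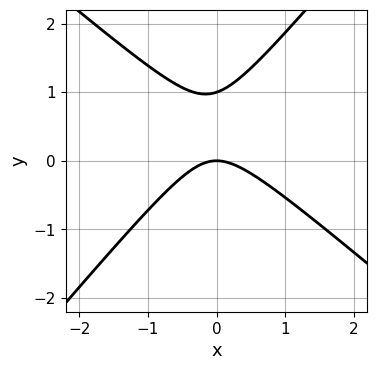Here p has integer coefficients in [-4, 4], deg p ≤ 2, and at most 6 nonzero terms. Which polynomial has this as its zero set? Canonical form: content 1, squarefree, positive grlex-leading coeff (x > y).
First, degree: a generic line meets the curve in up to 2 points, so deg p = 2.
Then, from the axis intercepts and sections: it crosses the x-axis at the gridline x = 0; the y-axis gridline crossings are at y ∈ {0, 1}.
Finally, the integer polynomial consistent with all of this is the stated p.

3*x^2 + x*y - 3*y^2 + 3*y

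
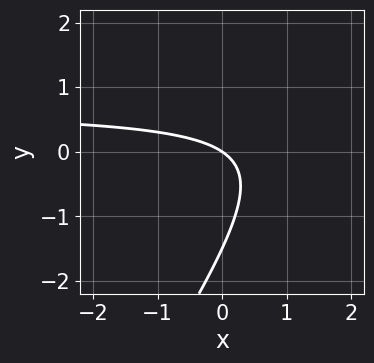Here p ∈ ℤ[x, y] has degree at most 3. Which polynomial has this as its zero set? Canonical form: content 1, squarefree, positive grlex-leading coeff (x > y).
The degree is 2 — a generic line meets the curve in up to 2 points.
From the axis intercepts and sections: one x-axis crossing is at x = 0; one y-axis crossing is at y = 0.
Together with the visible shape, these determine p as stated.

3*x*y - 2*y^2 - 2*x - 3*y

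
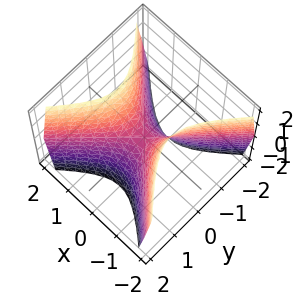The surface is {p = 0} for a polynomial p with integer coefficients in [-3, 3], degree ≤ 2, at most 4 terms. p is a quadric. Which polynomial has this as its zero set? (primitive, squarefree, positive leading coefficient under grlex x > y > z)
2*x^2 - 2*y^2 - z

First, degree: a hyperbolic paraboloid; a quadric, so deg p = 2.
Next, symmetries: it's symmetric under y → −y, forcing even powers of y; the x ↦ −x reflection is a symmetry, so x appears only in even powers.
Next, reading off the gridlines: one x-axis crossing is at x = 0; it crosses the y-axis at the gridline y = 0.
Finally, matching integer coefficients to the picture gives p.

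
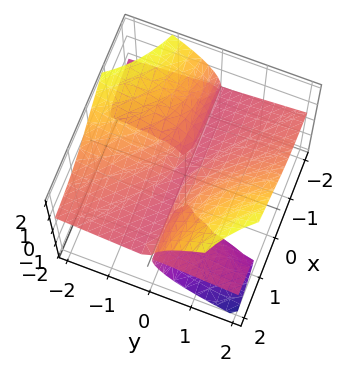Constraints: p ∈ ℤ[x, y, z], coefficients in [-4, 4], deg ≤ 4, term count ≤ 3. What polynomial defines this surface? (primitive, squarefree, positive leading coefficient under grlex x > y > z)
3*x*y*z - 2*z^3 + y^2

There are 3 components. They look like related sheets of one shape, so recover p as a whole.
deg p = 3. A generic line meets the surface in up to 3 points.
Against the integer gridlines: one y-axis crossing is at y = 0; the visible x-axis segment lies entirely on the surface; one z-axis crossing is at z = 0.
Putting this together gives p.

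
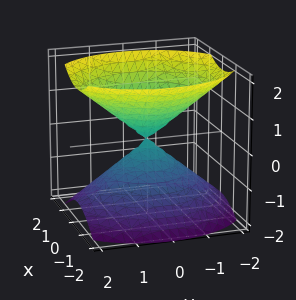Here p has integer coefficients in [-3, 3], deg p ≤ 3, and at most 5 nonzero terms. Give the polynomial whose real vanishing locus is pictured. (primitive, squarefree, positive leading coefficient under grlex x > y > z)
3*x^2 + 2*y^2 - 3*z^2

First, there are 2 components. They look like related sheets of one shape, so recover p as a whole.
Next, the degree is 2 — a double cone through the origin; a quadric.
Next, symmetries: it's symmetric under x → −x, forcing even powers of x; the y ↦ −y reflection is a symmetry, so y appears only in even powers; mirror symmetry z ↦ −z ⇒ only even powers of z.
Next, checking where it meets the axes: it crosses the y-axis at the gridline y = 0; it crosses the x-axis at the gridline x = 0.
Finally, matching integer coefficients to the picture gives p.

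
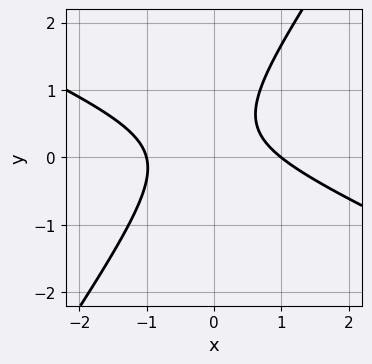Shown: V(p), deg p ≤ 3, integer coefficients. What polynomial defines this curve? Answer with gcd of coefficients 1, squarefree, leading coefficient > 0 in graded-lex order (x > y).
First, deg p = 2. No degree-1 curve has this shape.
Next, against the integer gridlines: among the integer gridlines, it crosses the x-axis at x ∈ {-1, 1}; it misses every integer gridline on the y-axis.
Finally, solving for integer coefficients yields p as stated.

2*x^2 + 3*x*y - 3*y^2 + 2*y - 2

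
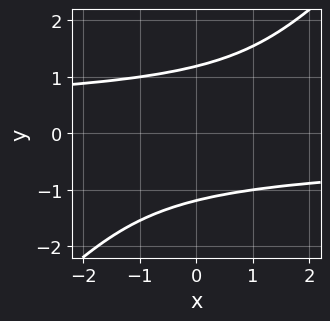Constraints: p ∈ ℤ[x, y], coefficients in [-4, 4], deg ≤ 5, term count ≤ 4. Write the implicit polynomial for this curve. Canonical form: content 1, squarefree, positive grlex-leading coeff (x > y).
(a) The degree is 4 — a generic line meets the curve in up to 4 points.
(b) Against the integer gridlines: no x-intercept at any integer in the box.
(c) The integer polynomial consistent with all of this is the stated p.

x*y^3 - y^4 + 2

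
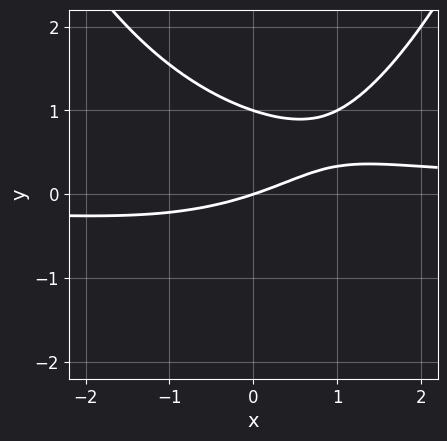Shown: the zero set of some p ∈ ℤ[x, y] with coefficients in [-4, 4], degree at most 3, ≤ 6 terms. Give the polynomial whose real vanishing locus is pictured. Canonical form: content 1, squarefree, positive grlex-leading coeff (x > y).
Degree: no degree-2 curve has this shape, so deg p = 3.
Against the integer gridlines: the y-axis gridline crossings are at y ∈ {0, 1}; it crosses the x-axis at the gridline x = 0.
Putting this together gives p.

x^2*y - 3*y^2 - x + 3*y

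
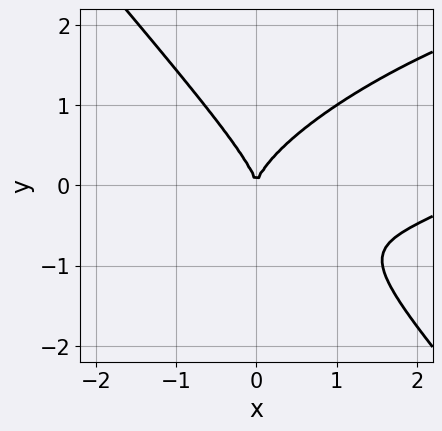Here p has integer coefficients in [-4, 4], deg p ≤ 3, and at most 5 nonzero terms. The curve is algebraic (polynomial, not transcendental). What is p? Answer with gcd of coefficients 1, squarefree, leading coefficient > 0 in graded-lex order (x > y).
First, degree: no degree-2 curve has this shape, so deg p = 3.
Then, from the axis intercepts and sections: one x-axis crossing is at x = 0; it meets the y-axis at y = 0 (among the integer gridlines).
Finally, together with the visible shape, these determine p as stated.

x^3 - 2*x^2*y + x*y^2 + 3*y^3 - 3*x^2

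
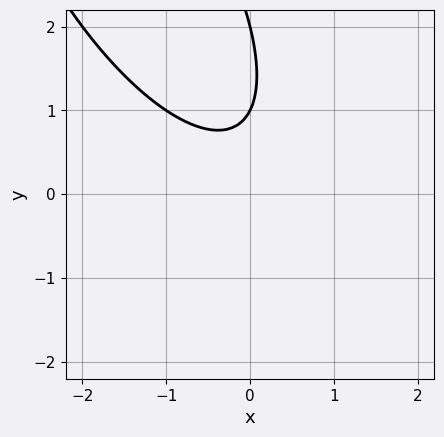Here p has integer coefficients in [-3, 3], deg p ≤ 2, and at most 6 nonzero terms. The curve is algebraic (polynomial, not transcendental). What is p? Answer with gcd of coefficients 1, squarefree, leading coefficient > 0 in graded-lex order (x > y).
1. deg p = 2.
2. Against the integer gridlines: it misses every integer gridline on the x-axis; among the integer gridlines, it crosses the y-axis at y ∈ {1, 2}.
3. Putting this together gives p.

2*x^2 + 2*x*y + y^2 - 3*y + 2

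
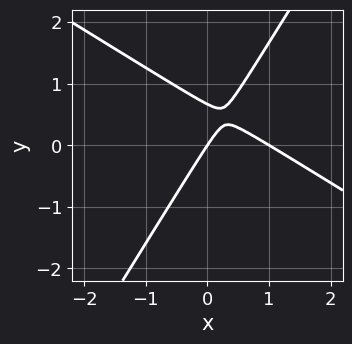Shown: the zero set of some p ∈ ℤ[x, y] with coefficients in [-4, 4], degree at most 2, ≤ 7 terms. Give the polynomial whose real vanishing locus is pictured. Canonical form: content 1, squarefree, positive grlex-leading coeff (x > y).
(a) Degree: no degree-1 curve has this shape, so deg p = 2.
(b) From the axis intercepts and sections: among the integer gridlines, it crosses the x-axis at x ∈ {0, 1}; one y-axis crossing is at y = 0.
(c) Fitting integer coefficients to these (and the overall shape) gives p.

3*x^2 + 3*x*y - 3*y^2 - 3*x + 2*y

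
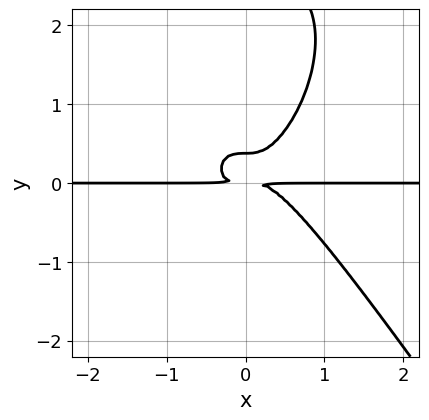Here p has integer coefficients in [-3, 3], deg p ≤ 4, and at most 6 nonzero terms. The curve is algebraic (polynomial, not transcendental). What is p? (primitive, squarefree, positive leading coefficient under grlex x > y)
1. Degree: a generic line meets the curve in up to 4 points, so deg p = 4.
2. Observable constraints: every point of the x-axis in the box is on the curve.
3. These observations pin down the coefficients.

3*x^3*y + y^4 - 3*y^3 + y^2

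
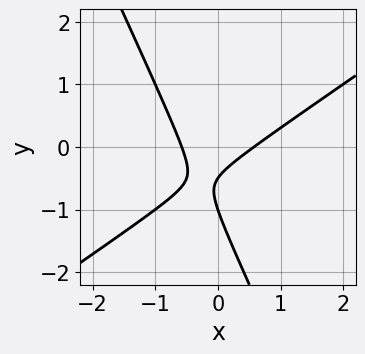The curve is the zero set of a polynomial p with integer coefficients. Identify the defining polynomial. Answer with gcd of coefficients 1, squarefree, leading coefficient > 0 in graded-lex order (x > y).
The degree is 2 — the shape is more complex than any degree-1 curve.
From the visible intercepts: it crosses the y-axis at the gridline y = -1.
Assembling these constraints gives the stated polynomial.

3*x^2 - 3*x*y - 2*y^2 - 3*y - 1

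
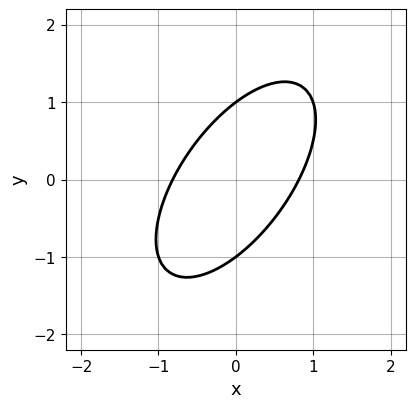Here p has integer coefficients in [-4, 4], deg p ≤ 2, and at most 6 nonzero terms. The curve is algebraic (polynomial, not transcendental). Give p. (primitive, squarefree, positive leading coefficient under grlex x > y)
3*x^2 - 3*x*y + 2*y^2 - 2

(a) The degree is 2 — a generic line meets the curve in up to 2 points.
(b) Against the integer gridlines: the y-axis gridline crossings are at y ∈ {-1, 1}.
(c) Fitting integer coefficients to these (and the overall shape) gives p.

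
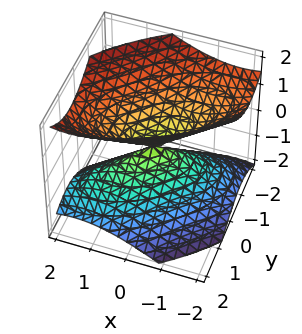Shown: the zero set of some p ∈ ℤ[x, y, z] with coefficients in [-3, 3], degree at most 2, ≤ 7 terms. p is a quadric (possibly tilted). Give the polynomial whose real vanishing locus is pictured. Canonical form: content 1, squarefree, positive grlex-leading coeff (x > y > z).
2*x^2 - 3*x*y + 3*y^2 + y*z - 3*z^2

1. deg p = 2. The shape is more complex than any degree-1 surface.
2. Observable constraints: it crosses the z-axis at the gridline z = 0; it meets the y-axis at y = 0 (among the integer gridlines).
3. Together with the visible shape, these determine p as stated.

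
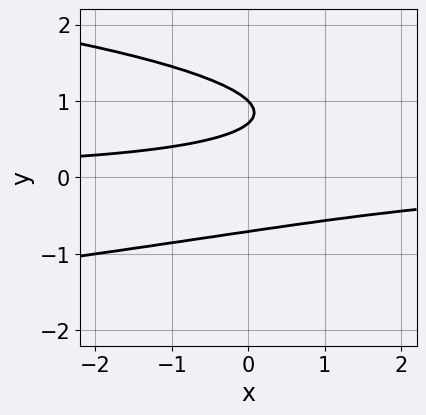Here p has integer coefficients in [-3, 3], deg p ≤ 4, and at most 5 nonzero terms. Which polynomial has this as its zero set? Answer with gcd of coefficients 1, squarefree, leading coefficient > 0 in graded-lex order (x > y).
The degree is 3 — the shape is more complex than any degree-2 curve.
Observable constraints: it meets the y-axis at y = 1 (among the integer gridlines); it misses every integer gridline on the x-axis.
Together with the visible shape, these determine p as stated.

2*y^3 + x*y - 2*y^2 - y + 1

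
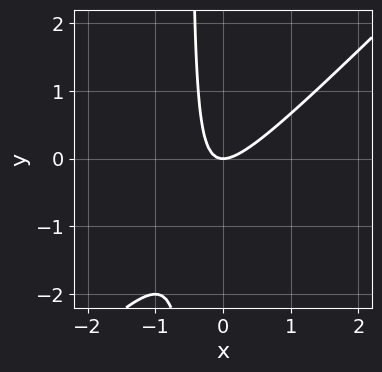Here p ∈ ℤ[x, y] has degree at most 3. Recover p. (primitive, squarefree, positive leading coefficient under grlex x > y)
2*x^2 - 2*x*y - y

(a) deg p = 2. The shape is more complex than any degree-1 curve.
(b) Against the integer gridlines: one y-axis crossing is at y = 0; one x-axis crossing is at x = 0.
(c) Assembling these constraints gives the stated polynomial.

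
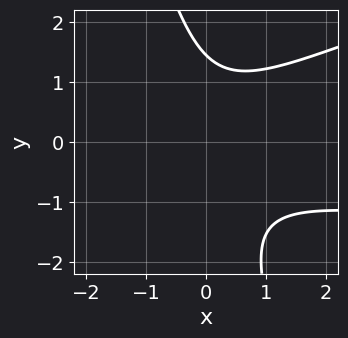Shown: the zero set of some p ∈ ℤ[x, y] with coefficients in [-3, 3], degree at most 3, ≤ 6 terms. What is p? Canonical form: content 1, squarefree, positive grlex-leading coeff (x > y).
(a) The degree is 3 — the shape is more complex than any degree-2 curve.
(b) Checking where it meets the axes: no x-intercept at any integer in the box.
(c) Fitting integer coefficients to these (and the overall shape) gives p.

x^2*y - 3*x*y^2 - y^3 + 2*x^2 + 3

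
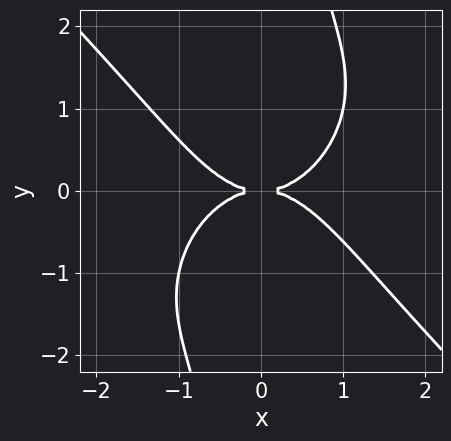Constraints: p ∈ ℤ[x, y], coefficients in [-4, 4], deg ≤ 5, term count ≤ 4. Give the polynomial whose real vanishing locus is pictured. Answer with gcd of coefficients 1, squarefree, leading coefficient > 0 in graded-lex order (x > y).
1. deg p = 4.
2. Observable constraints: one x-axis crossing is at x = 0; it crosses the y-axis at the gridline y = 0.
3. Matching integer coefficients to the picture gives p.

x^4 + x*y^3 - 2*y^2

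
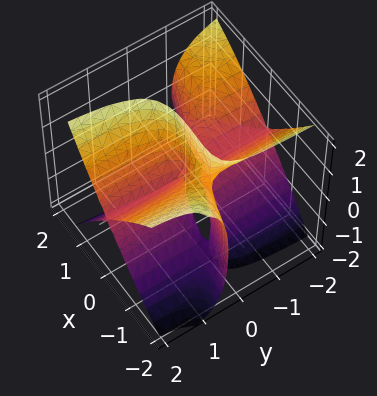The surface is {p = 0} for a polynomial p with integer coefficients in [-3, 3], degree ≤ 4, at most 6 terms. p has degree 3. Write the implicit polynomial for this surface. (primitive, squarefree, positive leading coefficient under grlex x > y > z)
1. The degree is 3 — the shape is more complex than any degree-2 surface.
2. From the axis intercepts and sections: every point of the y-axis in the box is on the surface; the visible z-axis segment lies entirely on the surface; it crosses the x-axis at the gridline x = -1.
3. Putting this together gives p.

x^3 + 3*x^2*y - 2*y*z^2 + x^2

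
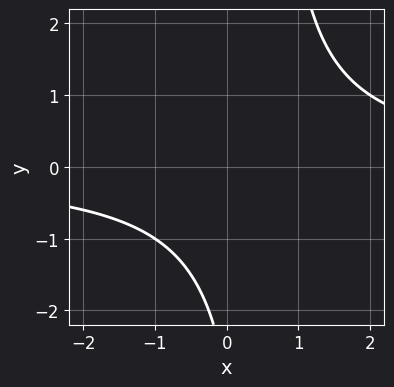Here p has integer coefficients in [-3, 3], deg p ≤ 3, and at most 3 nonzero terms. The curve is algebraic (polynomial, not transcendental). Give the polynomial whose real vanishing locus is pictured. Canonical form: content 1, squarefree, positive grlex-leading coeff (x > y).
deg p = 2.
From the visible intercepts: it misses every integer gridline on the x-axis; it misses every integer gridline on the y-axis.
Matching integer coefficients to the picture gives p.

2*x*y - y - 3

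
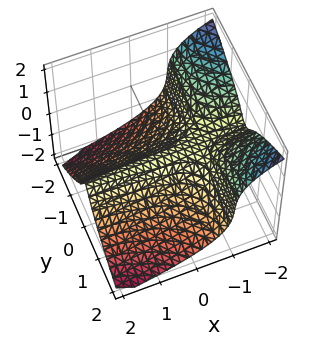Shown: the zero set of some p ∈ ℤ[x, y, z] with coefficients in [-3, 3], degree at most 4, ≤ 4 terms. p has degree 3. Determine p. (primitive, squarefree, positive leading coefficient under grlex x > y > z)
(a) The degree is 3 — a generic line meets the surface in up to 3 points.
(b) Observable constraints: it crosses the y-axis at the gridline y = 0; it meets the z-axis at z = 0 (among the integer gridlines); every point of the x-axis in the box is on the surface.
(c) Fitting integer coefficients to these (and the overall shape) gives p.

3*x*y^2 + 3*z^3 + 3*y^2 + z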